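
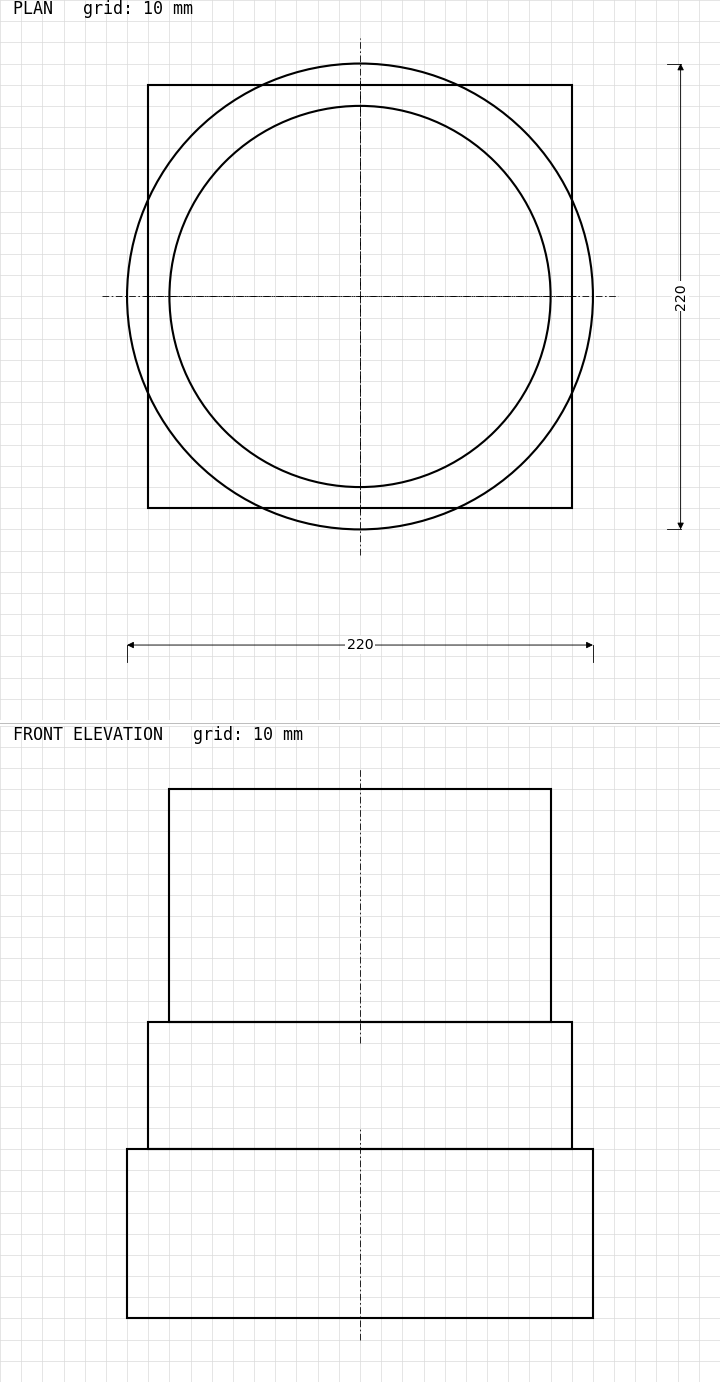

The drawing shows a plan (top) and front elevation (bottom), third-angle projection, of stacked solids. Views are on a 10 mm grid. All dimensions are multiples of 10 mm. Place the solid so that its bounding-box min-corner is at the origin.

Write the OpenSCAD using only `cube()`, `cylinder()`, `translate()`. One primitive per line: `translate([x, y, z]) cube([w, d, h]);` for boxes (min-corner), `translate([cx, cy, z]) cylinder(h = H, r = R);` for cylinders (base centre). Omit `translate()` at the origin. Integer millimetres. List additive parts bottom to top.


translate([110, 110, 0]) cylinder(h = 80, r = 110);
translate([10, 10, 80]) cube([200, 200, 60]);
translate([110, 110, 140]) cylinder(h = 110, r = 90);


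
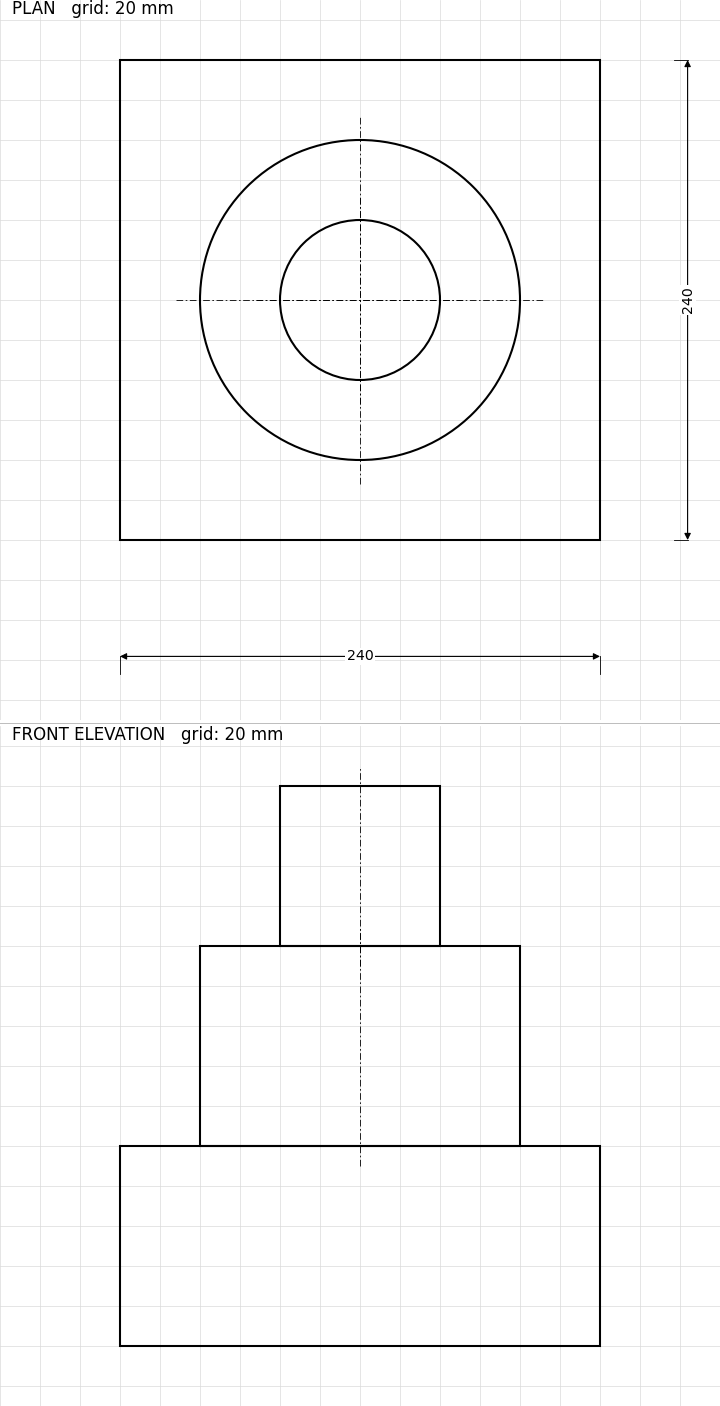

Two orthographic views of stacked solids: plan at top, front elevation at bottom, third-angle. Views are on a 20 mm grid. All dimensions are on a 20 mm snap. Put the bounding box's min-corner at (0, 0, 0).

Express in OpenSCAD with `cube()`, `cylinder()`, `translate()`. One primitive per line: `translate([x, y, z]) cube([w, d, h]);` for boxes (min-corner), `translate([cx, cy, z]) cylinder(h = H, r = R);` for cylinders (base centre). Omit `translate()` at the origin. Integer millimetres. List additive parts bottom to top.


cube([240, 240, 100]);
translate([120, 120, 100]) cylinder(h = 100, r = 80);
translate([120, 120, 200]) cylinder(h = 80, r = 40);


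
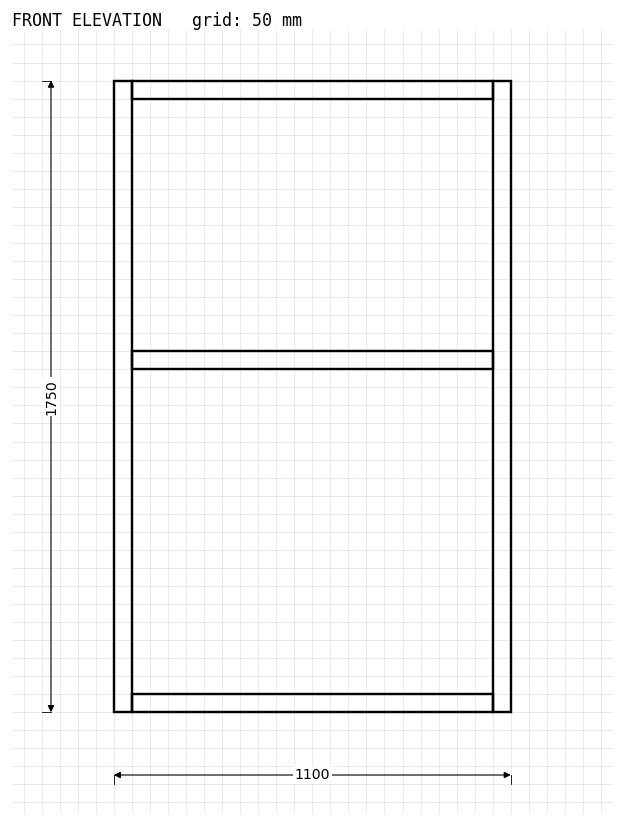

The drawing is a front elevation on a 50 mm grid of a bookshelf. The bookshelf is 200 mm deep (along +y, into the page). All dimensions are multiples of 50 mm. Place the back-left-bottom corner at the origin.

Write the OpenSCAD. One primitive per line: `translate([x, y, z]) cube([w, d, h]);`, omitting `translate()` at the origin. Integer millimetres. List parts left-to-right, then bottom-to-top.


cube([50, 200, 1750]);
translate([50, 0, 0]) cube([1000, 200, 50]);
translate([50, 0, 950]) cube([1000, 200, 50]);
translate([50, 0, 1700]) cube([1000, 200, 50]);
translate([1050, 0, 0]) cube([50, 200, 1750]);


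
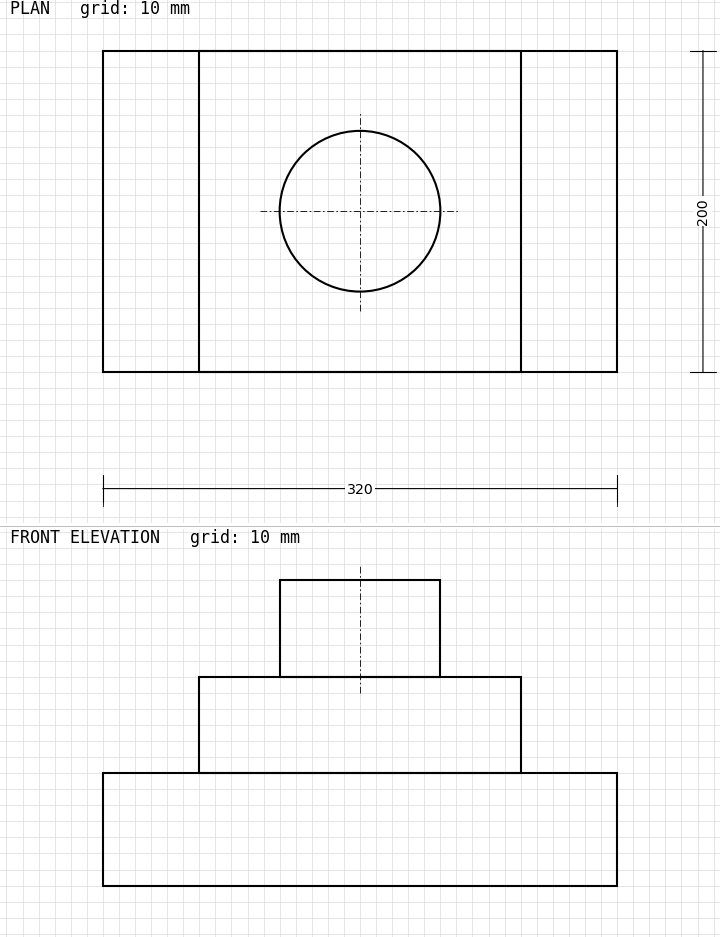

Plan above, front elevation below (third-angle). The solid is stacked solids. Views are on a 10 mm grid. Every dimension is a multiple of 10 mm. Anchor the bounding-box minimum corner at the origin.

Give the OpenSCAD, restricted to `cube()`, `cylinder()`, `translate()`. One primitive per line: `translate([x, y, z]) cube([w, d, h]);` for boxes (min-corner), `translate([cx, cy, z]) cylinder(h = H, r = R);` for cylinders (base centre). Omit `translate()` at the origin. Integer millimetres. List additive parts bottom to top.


cube([320, 200, 70]);
translate([60, 0, 70]) cube([200, 200, 60]);
translate([160, 100, 130]) cylinder(h = 60, r = 50);


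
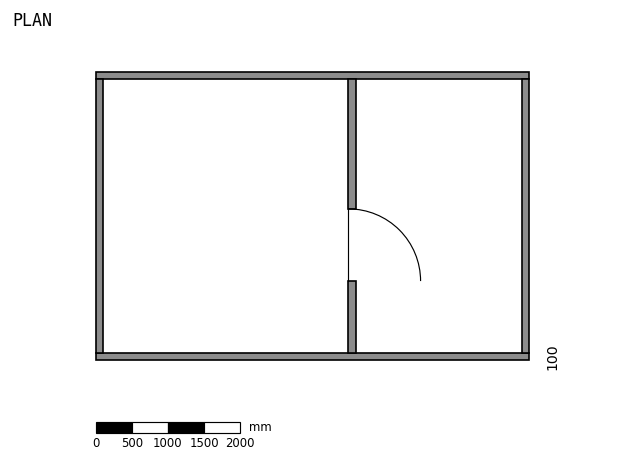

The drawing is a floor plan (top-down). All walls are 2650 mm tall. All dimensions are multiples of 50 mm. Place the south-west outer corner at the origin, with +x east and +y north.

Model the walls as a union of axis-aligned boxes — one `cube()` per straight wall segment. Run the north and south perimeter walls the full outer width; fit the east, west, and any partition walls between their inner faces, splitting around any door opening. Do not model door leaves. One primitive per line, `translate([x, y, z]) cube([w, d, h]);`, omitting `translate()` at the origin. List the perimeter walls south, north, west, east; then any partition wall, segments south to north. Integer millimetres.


cube([6000, 100, 2650]);
translate([0, 3900, 0]) cube([6000, 100, 2650]);
translate([0, 100, 0]) cube([100, 3800, 2650]);
translate([5900, 100, 0]) cube([100, 3800, 2650]);
translate([3500, 100, 0]) cube([100, 1000, 2650]);
translate([3500, 2100, 0]) cube([100, 1800, 2650]);


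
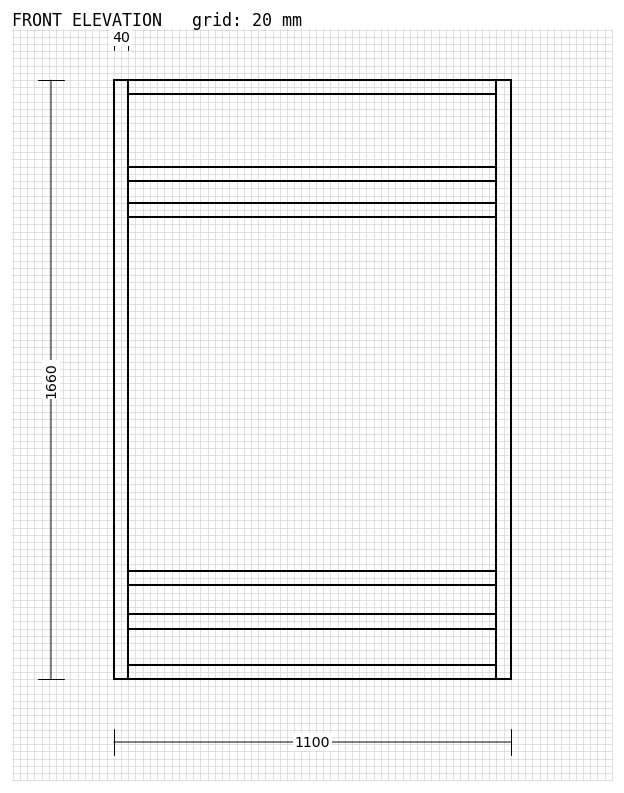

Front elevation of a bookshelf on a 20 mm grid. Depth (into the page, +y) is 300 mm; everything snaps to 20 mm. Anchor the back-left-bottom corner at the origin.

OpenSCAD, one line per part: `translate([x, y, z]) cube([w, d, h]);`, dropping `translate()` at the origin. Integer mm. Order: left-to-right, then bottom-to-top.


cube([40, 300, 1660]);
translate([40, 0, 0]) cube([1020, 300, 40]);
translate([40, 0, 140]) cube([1020, 300, 40]);
translate([40, 0, 260]) cube([1020, 300, 40]);
translate([40, 0, 1280]) cube([1020, 300, 40]);
translate([40, 0, 1380]) cube([1020, 300, 40]);
translate([40, 0, 1620]) cube([1020, 300, 40]);
translate([1060, 0, 0]) cube([40, 300, 1660]);


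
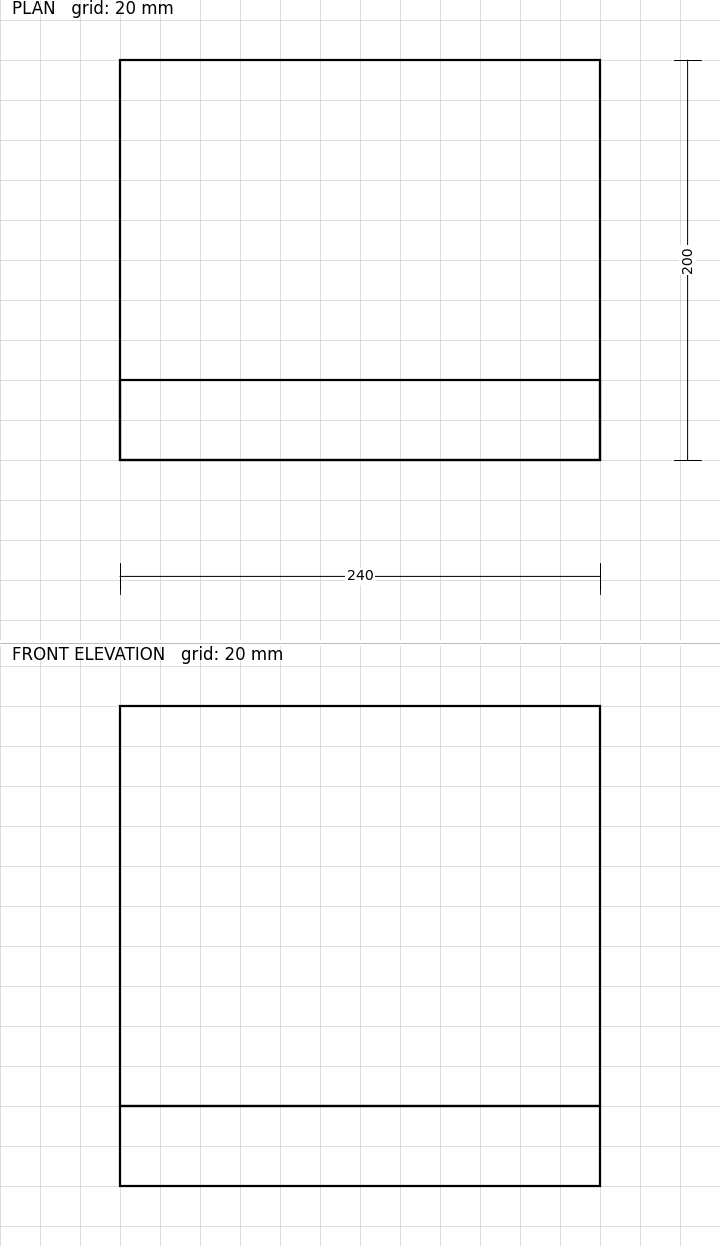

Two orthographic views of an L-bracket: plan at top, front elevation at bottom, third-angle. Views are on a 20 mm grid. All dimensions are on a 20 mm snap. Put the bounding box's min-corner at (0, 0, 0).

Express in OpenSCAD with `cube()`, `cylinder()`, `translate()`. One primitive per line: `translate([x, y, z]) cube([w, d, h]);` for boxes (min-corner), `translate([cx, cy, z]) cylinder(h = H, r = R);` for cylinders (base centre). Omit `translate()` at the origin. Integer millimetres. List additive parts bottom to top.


cube([240, 200, 40]);
translate([0, 0, 40]) cube([240, 40, 200]);


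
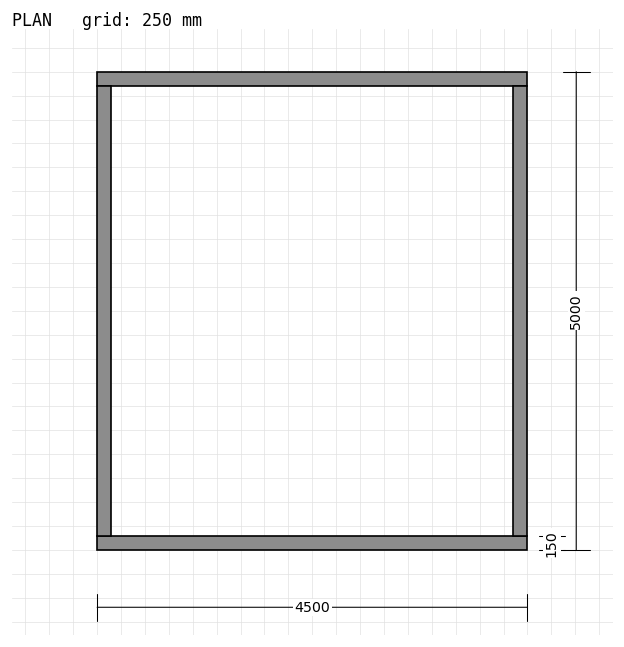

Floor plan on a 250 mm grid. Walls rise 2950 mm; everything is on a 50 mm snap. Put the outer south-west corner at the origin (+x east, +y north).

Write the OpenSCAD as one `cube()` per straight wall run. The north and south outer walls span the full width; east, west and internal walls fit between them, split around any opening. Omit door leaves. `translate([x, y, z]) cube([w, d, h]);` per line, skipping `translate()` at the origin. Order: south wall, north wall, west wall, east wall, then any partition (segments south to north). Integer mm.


cube([4500, 150, 2950]);
translate([0, 4850, 0]) cube([4500, 150, 2950]);
translate([0, 150, 0]) cube([150, 4700, 2950]);
translate([4350, 150, 0]) cube([150, 4700, 2950]);


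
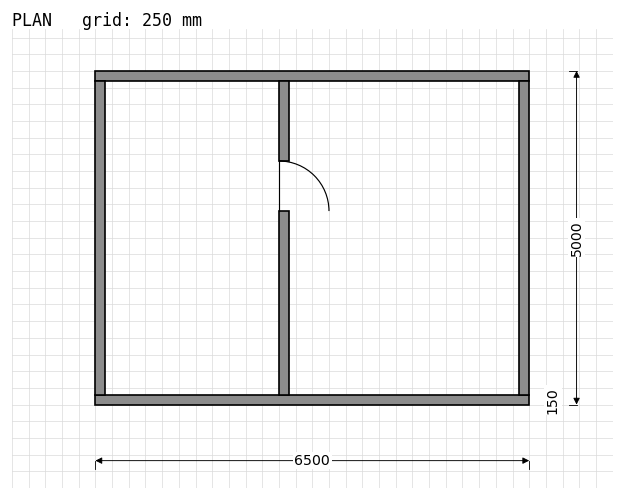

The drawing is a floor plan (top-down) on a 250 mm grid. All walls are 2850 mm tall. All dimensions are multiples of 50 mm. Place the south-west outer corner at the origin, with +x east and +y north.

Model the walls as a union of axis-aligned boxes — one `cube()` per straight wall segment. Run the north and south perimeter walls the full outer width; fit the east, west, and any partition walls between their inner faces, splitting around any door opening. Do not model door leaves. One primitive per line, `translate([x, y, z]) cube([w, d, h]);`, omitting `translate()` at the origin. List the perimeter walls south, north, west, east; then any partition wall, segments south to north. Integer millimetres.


cube([6500, 150, 2850]);
translate([0, 4850, 0]) cube([6500, 150, 2850]);
translate([0, 150, 0]) cube([150, 4700, 2850]);
translate([6350, 150, 0]) cube([150, 4700, 2850]);
translate([2750, 150, 0]) cube([150, 2750, 2850]);
translate([2750, 3650, 0]) cube([150, 1200, 2850]);


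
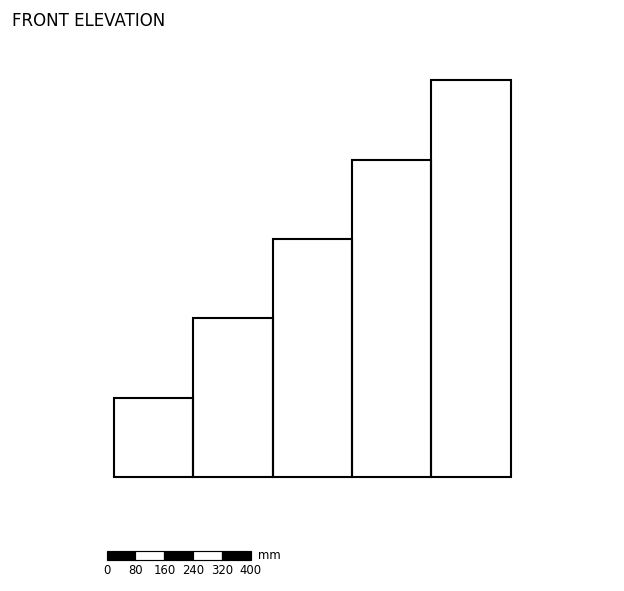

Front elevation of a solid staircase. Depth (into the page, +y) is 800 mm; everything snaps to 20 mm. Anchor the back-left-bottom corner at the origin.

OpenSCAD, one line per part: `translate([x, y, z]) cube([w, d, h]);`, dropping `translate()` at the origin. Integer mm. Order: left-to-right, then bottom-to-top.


cube([220, 800, 220]);
translate([220, 0, 0]) cube([220, 800, 440]);
translate([440, 0, 0]) cube([220, 800, 660]);
translate([660, 0, 0]) cube([220, 800, 880]);
translate([880, 0, 0]) cube([220, 800, 1100]);


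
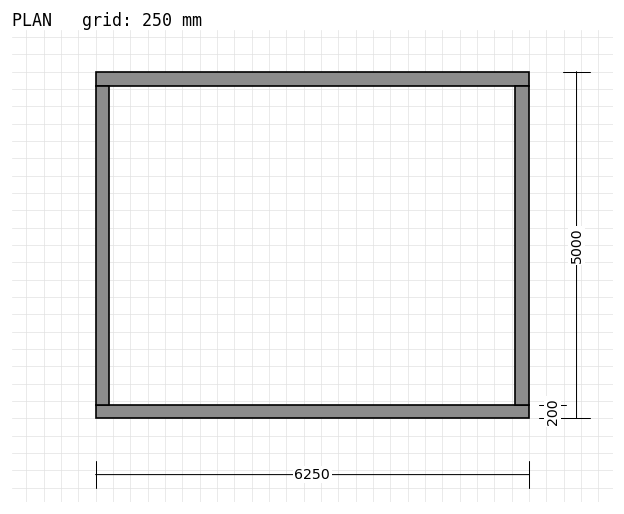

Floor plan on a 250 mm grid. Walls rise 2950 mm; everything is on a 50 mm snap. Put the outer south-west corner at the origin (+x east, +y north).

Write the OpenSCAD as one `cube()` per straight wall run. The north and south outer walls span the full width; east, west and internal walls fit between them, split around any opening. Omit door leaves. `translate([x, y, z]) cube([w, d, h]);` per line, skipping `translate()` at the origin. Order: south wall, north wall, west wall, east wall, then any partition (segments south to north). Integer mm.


cube([6250, 200, 2950]);
translate([0, 4800, 0]) cube([6250, 200, 2950]);
translate([0, 200, 0]) cube([200, 4600, 2950]);
translate([6050, 200, 0]) cube([200, 4600, 2950]);


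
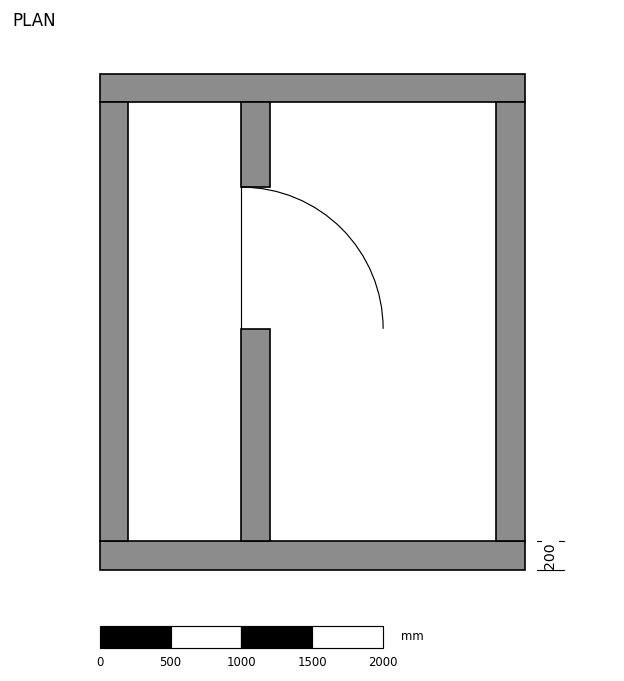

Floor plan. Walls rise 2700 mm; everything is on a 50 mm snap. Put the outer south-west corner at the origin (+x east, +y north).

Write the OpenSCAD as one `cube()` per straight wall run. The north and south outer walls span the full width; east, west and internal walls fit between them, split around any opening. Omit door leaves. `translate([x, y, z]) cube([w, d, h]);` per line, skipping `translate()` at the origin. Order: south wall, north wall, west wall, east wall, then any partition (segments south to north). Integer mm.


cube([3000, 200, 2700]);
translate([0, 3300, 0]) cube([3000, 200, 2700]);
translate([0, 200, 0]) cube([200, 3100, 2700]);
translate([2800, 200, 0]) cube([200, 3100, 2700]);
translate([1000, 200, 0]) cube([200, 1500, 2700]);
translate([1000, 2700, 0]) cube([200, 600, 2700]);


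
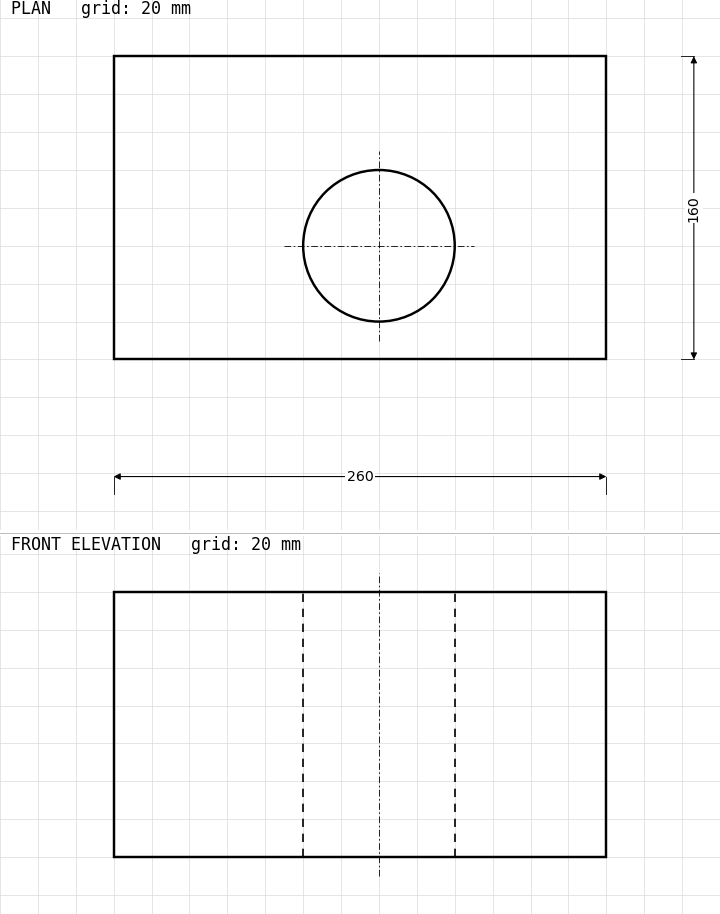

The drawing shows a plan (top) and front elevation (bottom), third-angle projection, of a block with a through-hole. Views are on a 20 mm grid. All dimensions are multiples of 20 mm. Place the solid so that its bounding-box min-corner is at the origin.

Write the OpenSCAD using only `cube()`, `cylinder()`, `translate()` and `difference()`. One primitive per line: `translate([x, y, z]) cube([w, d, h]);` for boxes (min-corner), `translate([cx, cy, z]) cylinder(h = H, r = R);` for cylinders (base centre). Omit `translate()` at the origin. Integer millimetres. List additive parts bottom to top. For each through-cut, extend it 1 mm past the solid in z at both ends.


difference() {
  cube([260, 160, 140]);
  translate([140, 60, -1]) cylinder(h = 142, r = 40);
}


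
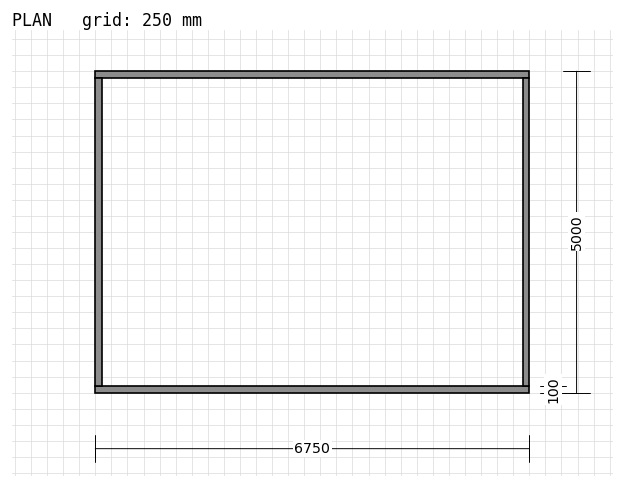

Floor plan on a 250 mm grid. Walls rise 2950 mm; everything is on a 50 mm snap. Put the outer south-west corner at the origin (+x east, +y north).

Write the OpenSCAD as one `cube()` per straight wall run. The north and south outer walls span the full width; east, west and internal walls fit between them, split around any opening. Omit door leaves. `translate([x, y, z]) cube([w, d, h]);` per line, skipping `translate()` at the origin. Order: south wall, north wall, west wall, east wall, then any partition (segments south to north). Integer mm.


cube([6750, 100, 2950]);
translate([0, 4900, 0]) cube([6750, 100, 2950]);
translate([0, 100, 0]) cube([100, 4800, 2950]);
translate([6650, 100, 0]) cube([100, 4800, 2950]);


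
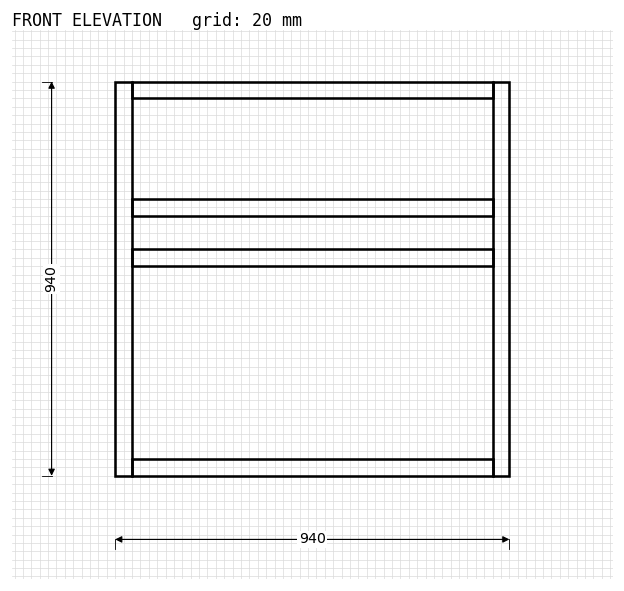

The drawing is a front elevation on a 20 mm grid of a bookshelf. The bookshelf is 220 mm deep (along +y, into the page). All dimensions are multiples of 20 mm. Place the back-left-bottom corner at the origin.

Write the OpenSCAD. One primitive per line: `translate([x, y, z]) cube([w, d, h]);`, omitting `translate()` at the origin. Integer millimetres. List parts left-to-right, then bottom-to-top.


cube([40, 220, 940]);
translate([40, 0, 0]) cube([860, 220, 40]);
translate([40, 0, 500]) cube([860, 220, 40]);
translate([40, 0, 620]) cube([860, 220, 40]);
translate([40, 0, 900]) cube([860, 220, 40]);
translate([900, 0, 0]) cube([40, 220, 940]);


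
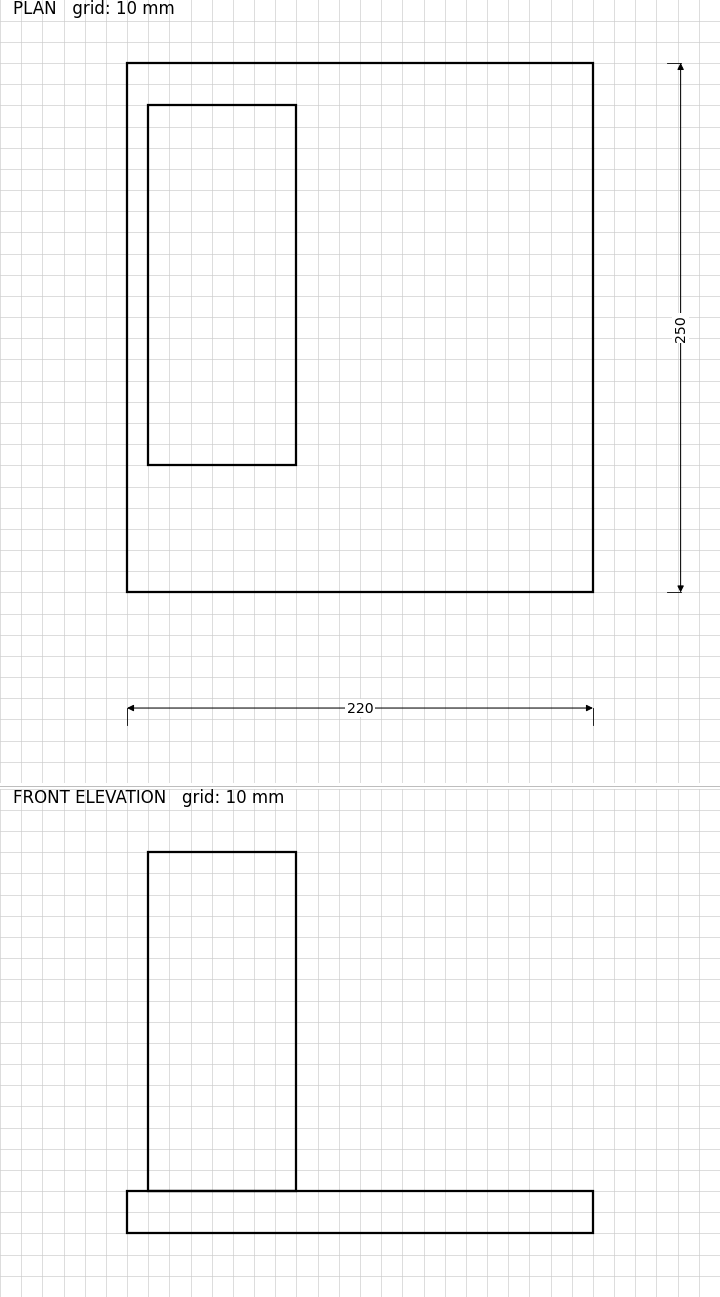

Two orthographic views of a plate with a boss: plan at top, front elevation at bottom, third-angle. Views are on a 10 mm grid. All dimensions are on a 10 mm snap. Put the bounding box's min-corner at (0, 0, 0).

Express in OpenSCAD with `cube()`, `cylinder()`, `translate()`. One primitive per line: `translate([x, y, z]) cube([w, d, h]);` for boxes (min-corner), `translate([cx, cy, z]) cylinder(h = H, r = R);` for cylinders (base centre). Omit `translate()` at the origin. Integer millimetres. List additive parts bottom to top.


cube([220, 250, 20]);
translate([10, 60, 20]) cube([70, 170, 160]);


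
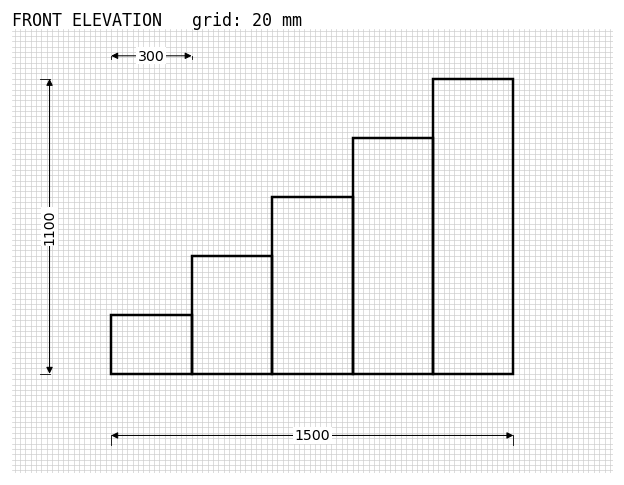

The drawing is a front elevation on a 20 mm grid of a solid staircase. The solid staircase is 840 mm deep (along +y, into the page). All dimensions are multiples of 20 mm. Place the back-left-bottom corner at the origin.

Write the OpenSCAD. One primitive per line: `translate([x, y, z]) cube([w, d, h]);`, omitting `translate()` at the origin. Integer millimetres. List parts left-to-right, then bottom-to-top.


cube([300, 840, 220]);
translate([300, 0, 0]) cube([300, 840, 440]);
translate([600, 0, 0]) cube([300, 840, 660]);
translate([900, 0, 0]) cube([300, 840, 880]);
translate([1200, 0, 0]) cube([300, 840, 1100]);


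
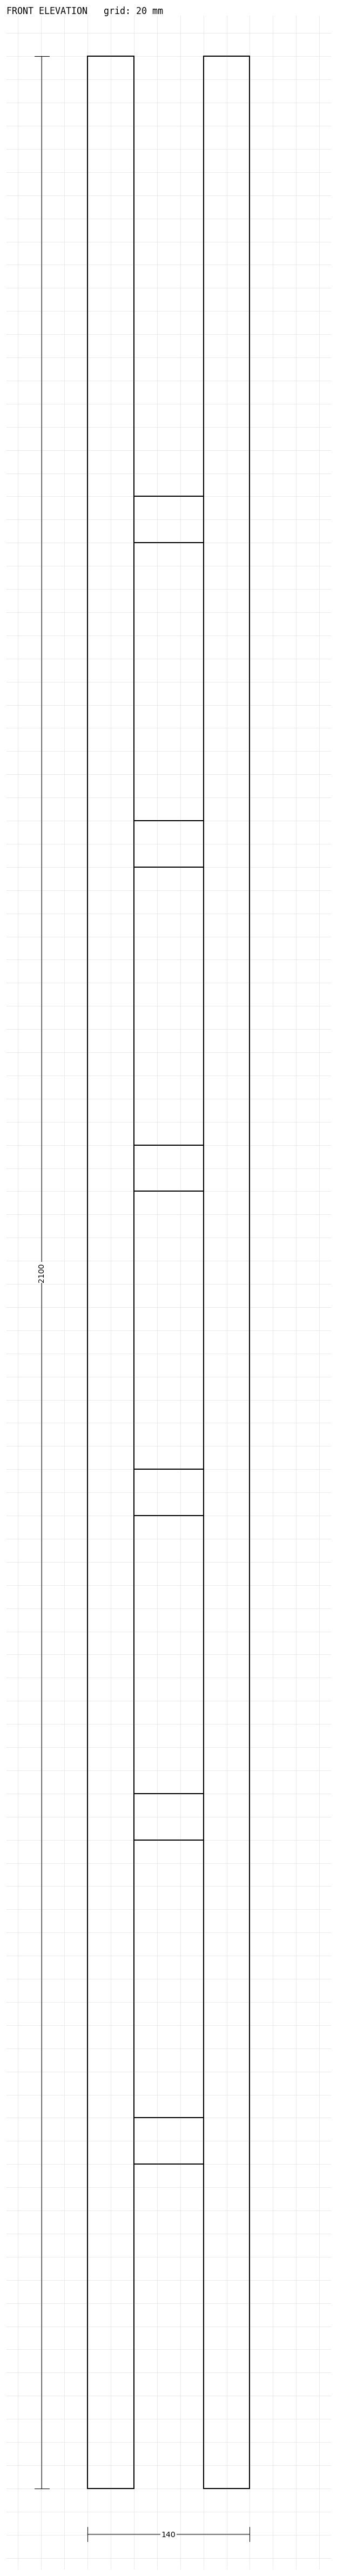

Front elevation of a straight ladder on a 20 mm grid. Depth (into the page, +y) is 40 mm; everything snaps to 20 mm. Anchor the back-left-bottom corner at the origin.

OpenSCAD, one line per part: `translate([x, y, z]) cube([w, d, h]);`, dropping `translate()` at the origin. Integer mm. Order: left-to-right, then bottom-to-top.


cube([40, 40, 2100]);
translate([40, 0, 280]) cube([60, 40, 40]);
translate([40, 0, 560]) cube([60, 40, 40]);
translate([40, 0, 840]) cube([60, 40, 40]);
translate([40, 0, 1120]) cube([60, 40, 40]);
translate([40, 0, 1400]) cube([60, 40, 40]);
translate([40, 0, 1680]) cube([60, 40, 40]);
translate([100, 0, 0]) cube([40, 40, 2100]);


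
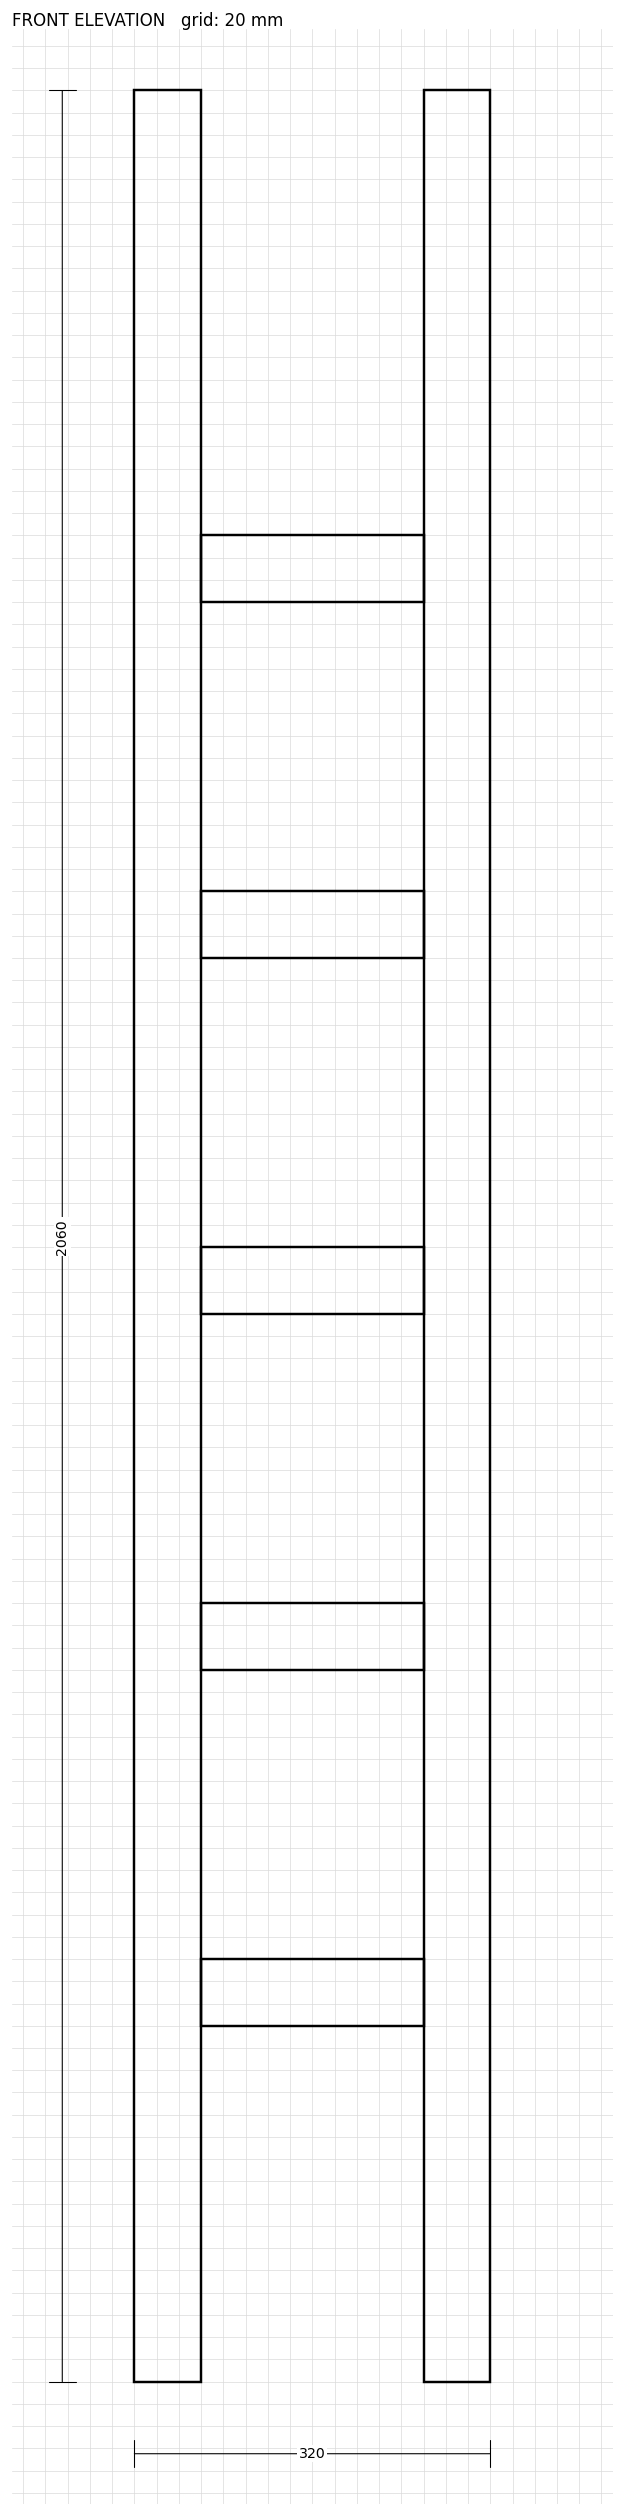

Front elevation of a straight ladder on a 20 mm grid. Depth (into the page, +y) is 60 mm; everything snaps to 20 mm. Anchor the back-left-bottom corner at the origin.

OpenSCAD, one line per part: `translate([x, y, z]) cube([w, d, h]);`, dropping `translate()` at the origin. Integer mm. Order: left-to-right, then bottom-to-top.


cube([60, 60, 2060]);
translate([60, 0, 320]) cube([200, 60, 60]);
translate([60, 0, 640]) cube([200, 60, 60]);
translate([60, 0, 960]) cube([200, 60, 60]);
translate([60, 0, 1280]) cube([200, 60, 60]);
translate([60, 0, 1600]) cube([200, 60, 60]);
translate([260, 0, 0]) cube([60, 60, 2060]);


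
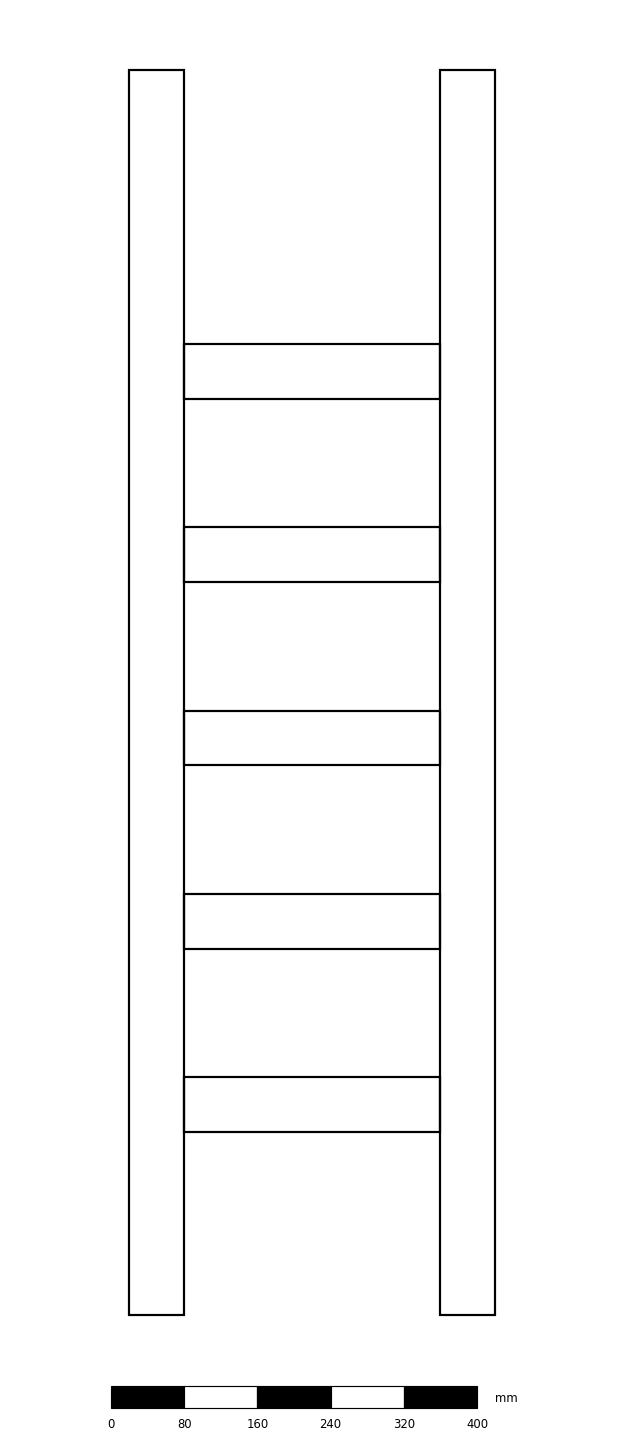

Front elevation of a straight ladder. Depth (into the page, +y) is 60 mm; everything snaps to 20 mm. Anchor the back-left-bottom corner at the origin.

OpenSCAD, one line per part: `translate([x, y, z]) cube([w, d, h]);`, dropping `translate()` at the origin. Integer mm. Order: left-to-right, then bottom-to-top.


cube([60, 60, 1360]);
translate([60, 0, 200]) cube([280, 60, 60]);
translate([60, 0, 400]) cube([280, 60, 60]);
translate([60, 0, 600]) cube([280, 60, 60]);
translate([60, 0, 800]) cube([280, 60, 60]);
translate([60, 0, 1000]) cube([280, 60, 60]);
translate([340, 0, 0]) cube([60, 60, 1360]);


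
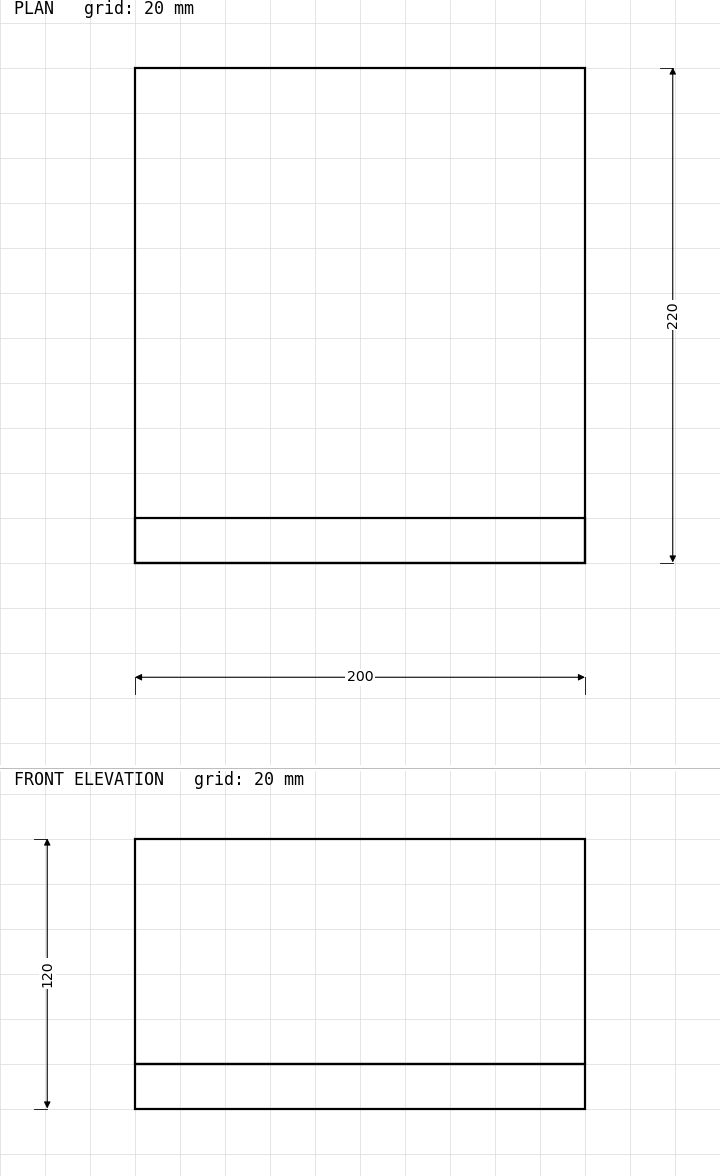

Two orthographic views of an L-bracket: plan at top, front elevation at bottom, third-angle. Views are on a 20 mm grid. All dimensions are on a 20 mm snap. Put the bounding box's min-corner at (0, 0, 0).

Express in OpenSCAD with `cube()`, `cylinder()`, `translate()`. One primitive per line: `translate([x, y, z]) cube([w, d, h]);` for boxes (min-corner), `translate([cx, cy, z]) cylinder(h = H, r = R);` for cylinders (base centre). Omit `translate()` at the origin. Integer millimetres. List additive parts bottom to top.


cube([200, 220, 20]);
translate([0, 0, 20]) cube([200, 20, 100]);


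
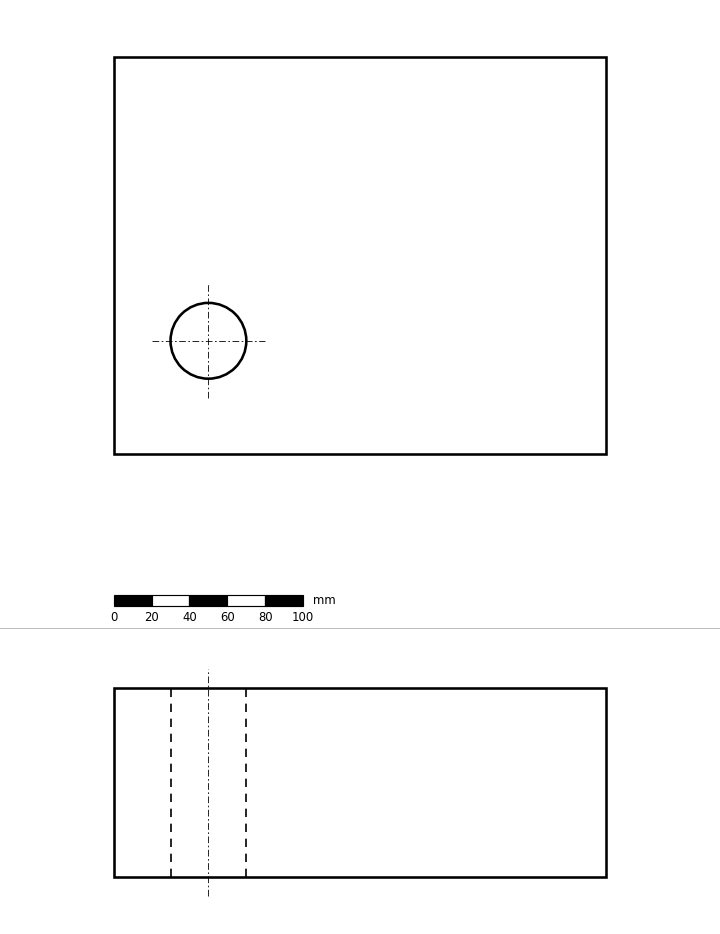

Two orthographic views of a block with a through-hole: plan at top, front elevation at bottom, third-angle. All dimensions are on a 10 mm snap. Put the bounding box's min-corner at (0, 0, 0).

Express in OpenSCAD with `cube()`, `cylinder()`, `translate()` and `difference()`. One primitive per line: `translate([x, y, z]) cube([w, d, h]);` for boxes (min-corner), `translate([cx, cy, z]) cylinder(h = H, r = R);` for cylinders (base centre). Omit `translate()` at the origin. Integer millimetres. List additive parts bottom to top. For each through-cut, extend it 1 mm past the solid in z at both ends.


difference() {
  cube([260, 210, 100]);
  translate([50, 60, -1]) cylinder(h = 102, r = 20);
}


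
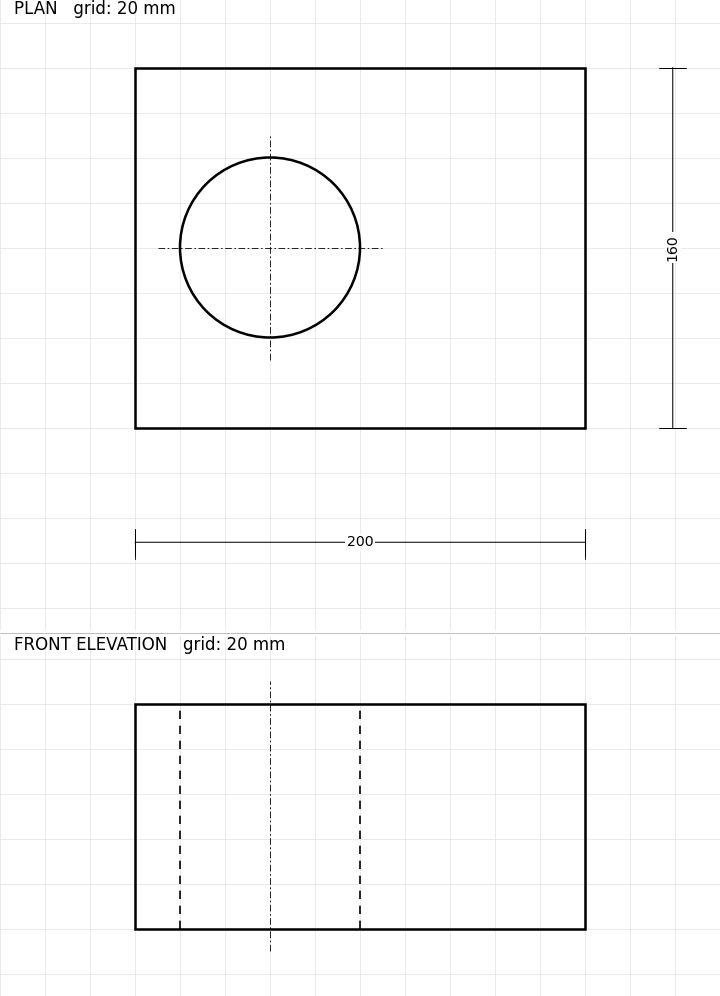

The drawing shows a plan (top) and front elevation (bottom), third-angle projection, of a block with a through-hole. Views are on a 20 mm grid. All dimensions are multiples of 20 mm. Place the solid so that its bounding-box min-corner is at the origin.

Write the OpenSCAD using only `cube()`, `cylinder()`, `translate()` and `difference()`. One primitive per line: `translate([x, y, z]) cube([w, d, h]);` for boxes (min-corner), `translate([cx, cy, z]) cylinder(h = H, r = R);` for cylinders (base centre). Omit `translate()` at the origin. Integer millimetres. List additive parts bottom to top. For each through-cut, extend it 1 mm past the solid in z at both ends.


difference() {
  cube([200, 160, 100]);
  translate([60, 80, -1]) cylinder(h = 102, r = 40);
}


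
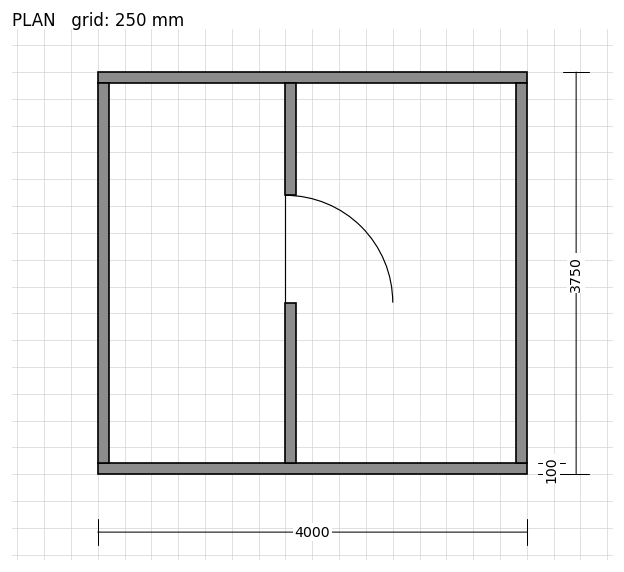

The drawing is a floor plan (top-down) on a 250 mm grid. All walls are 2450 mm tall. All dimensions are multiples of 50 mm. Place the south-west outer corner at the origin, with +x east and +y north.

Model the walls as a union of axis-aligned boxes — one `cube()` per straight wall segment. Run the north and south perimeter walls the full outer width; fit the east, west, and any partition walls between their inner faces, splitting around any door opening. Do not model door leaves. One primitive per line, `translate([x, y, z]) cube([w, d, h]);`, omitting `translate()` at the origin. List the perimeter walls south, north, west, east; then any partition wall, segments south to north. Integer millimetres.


cube([4000, 100, 2450]);
translate([0, 3650, 0]) cube([4000, 100, 2450]);
translate([0, 100, 0]) cube([100, 3550, 2450]);
translate([3900, 100, 0]) cube([100, 3550, 2450]);
translate([1750, 100, 0]) cube([100, 1500, 2450]);
translate([1750, 2600, 0]) cube([100, 1050, 2450]);


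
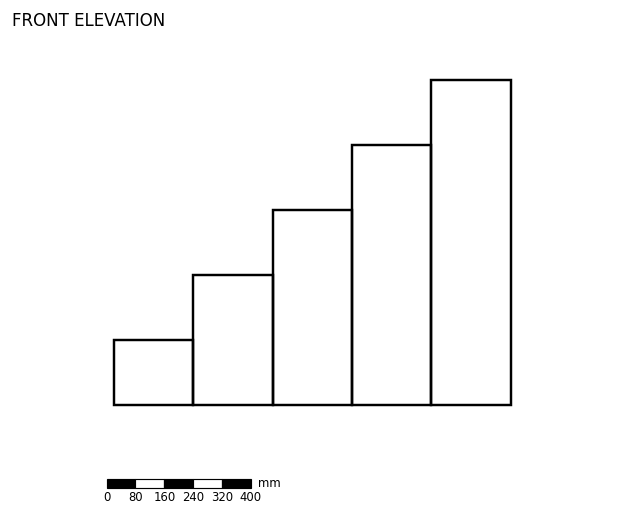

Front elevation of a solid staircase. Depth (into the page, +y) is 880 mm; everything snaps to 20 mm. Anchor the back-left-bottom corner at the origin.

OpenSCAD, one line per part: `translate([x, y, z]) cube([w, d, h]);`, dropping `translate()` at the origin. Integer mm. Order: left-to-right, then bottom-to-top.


cube([220, 880, 180]);
translate([220, 0, 0]) cube([220, 880, 360]);
translate([440, 0, 0]) cube([220, 880, 540]);
translate([660, 0, 0]) cube([220, 880, 720]);
translate([880, 0, 0]) cube([220, 880, 900]);


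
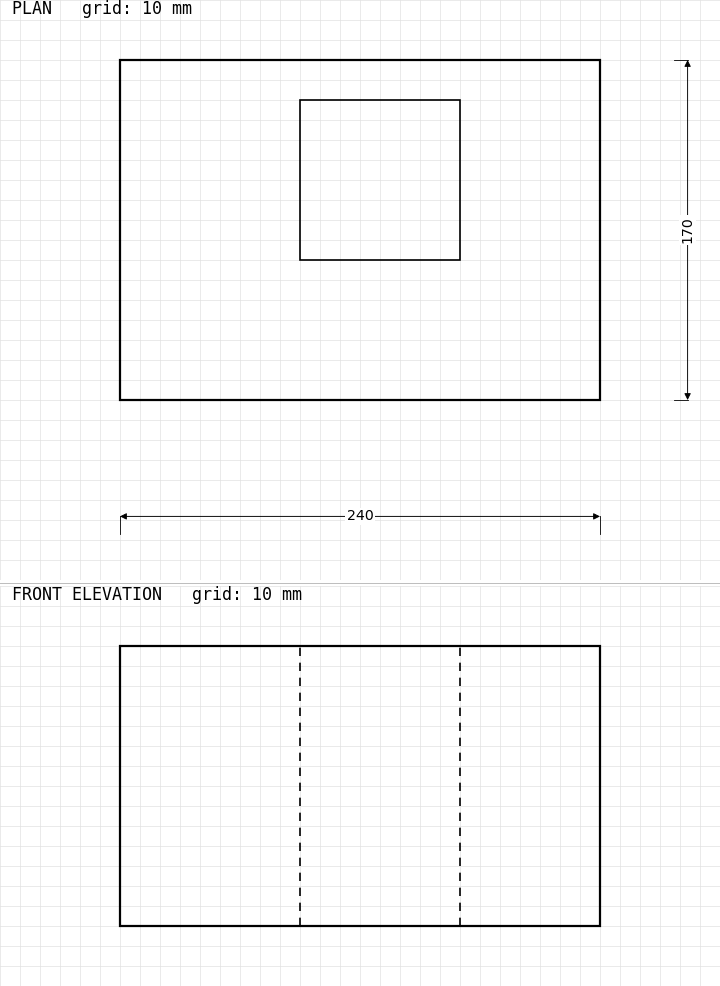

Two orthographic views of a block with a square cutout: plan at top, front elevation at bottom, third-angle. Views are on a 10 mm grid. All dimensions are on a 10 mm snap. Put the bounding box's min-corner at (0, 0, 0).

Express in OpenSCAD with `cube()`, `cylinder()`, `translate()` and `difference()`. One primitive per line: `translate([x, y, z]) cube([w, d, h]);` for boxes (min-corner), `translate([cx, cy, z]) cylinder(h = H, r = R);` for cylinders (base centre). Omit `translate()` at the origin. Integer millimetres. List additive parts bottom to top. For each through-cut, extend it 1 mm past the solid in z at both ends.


difference() {
  cube([240, 170, 140]);
  translate([90, 70, -1]) cube([80, 80, 142]);
}


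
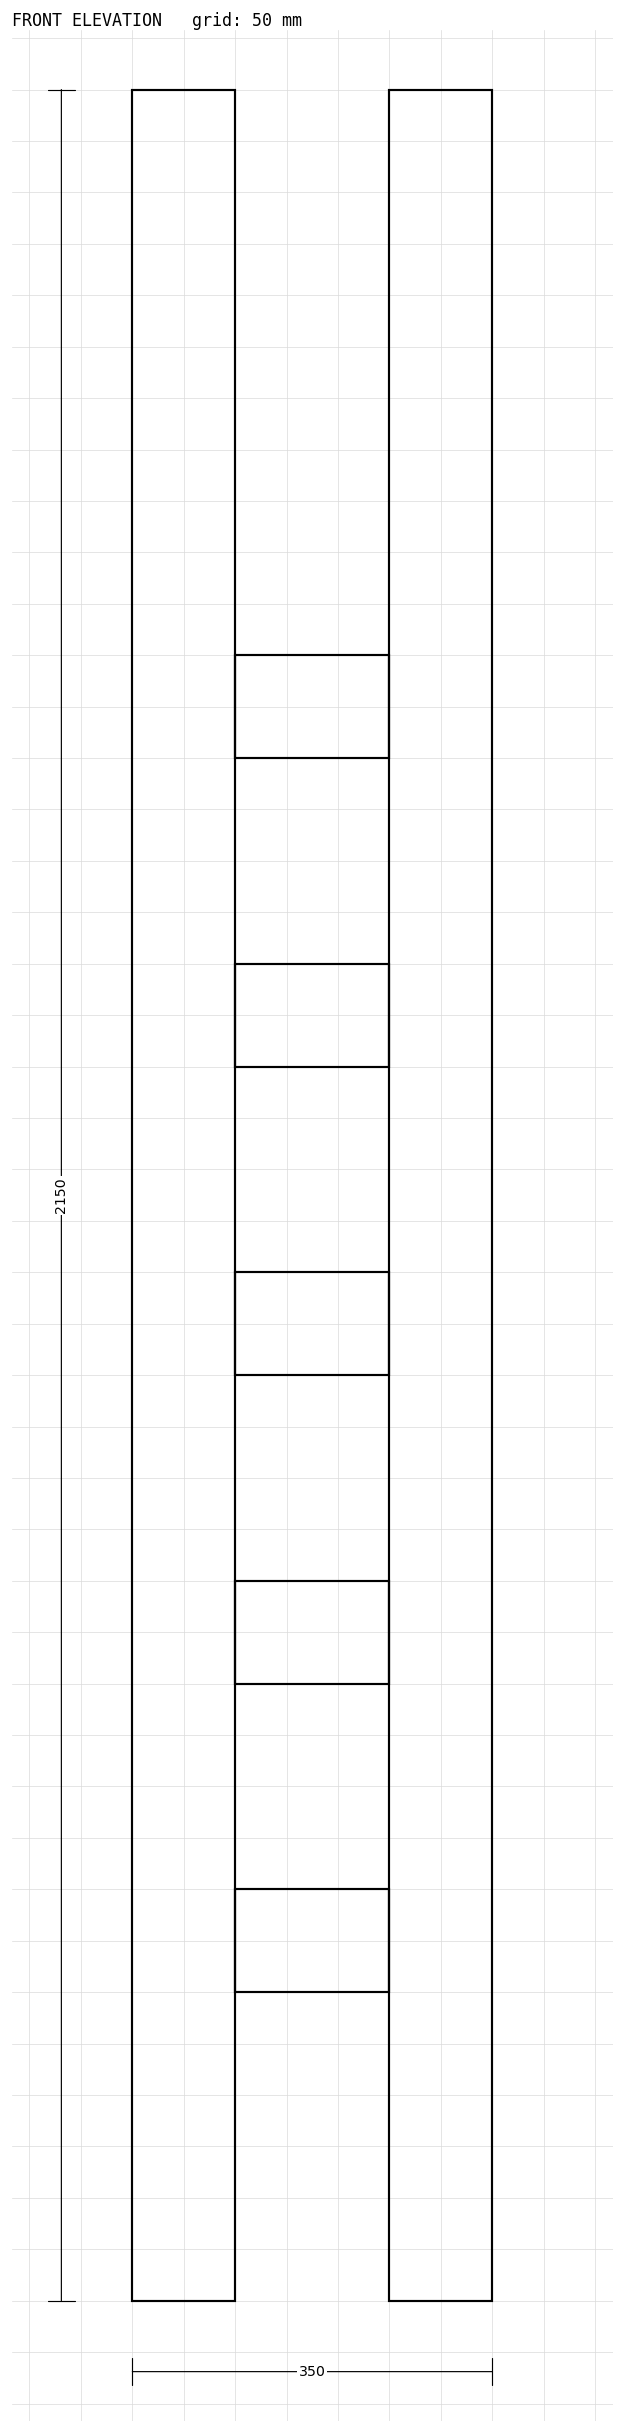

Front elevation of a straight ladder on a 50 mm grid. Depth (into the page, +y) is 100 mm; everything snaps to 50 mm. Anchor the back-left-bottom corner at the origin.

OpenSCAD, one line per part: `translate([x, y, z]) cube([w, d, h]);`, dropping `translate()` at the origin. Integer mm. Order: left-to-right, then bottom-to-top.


cube([100, 100, 2150]);
translate([100, 0, 300]) cube([150, 100, 100]);
translate([100, 0, 600]) cube([150, 100, 100]);
translate([100, 0, 900]) cube([150, 100, 100]);
translate([100, 0, 1200]) cube([150, 100, 100]);
translate([100, 0, 1500]) cube([150, 100, 100]);
translate([250, 0, 0]) cube([100, 100, 2150]);


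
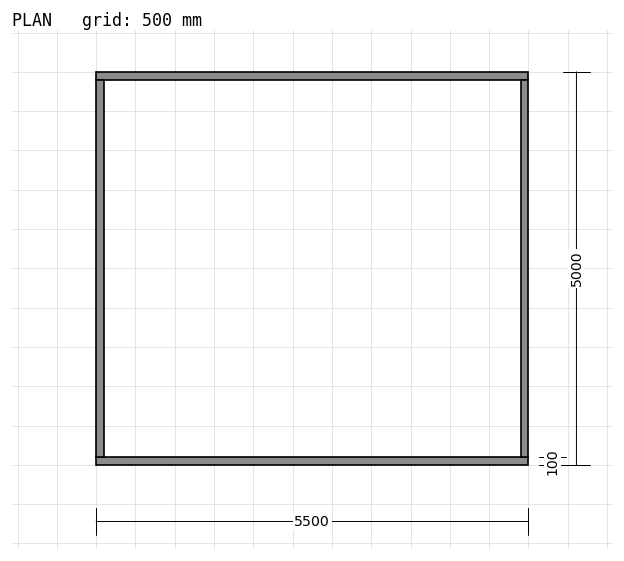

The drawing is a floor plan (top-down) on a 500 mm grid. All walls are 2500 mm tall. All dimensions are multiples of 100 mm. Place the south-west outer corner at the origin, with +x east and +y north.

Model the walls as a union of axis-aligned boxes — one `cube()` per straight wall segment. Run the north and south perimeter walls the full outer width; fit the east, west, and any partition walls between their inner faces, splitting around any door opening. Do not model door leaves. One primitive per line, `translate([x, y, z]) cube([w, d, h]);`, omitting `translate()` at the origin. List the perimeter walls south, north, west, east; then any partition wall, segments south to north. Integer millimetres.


cube([5500, 100, 2500]);
translate([0, 4900, 0]) cube([5500, 100, 2500]);
translate([0, 100, 0]) cube([100, 4800, 2500]);
translate([5400, 100, 0]) cube([100, 4800, 2500]);


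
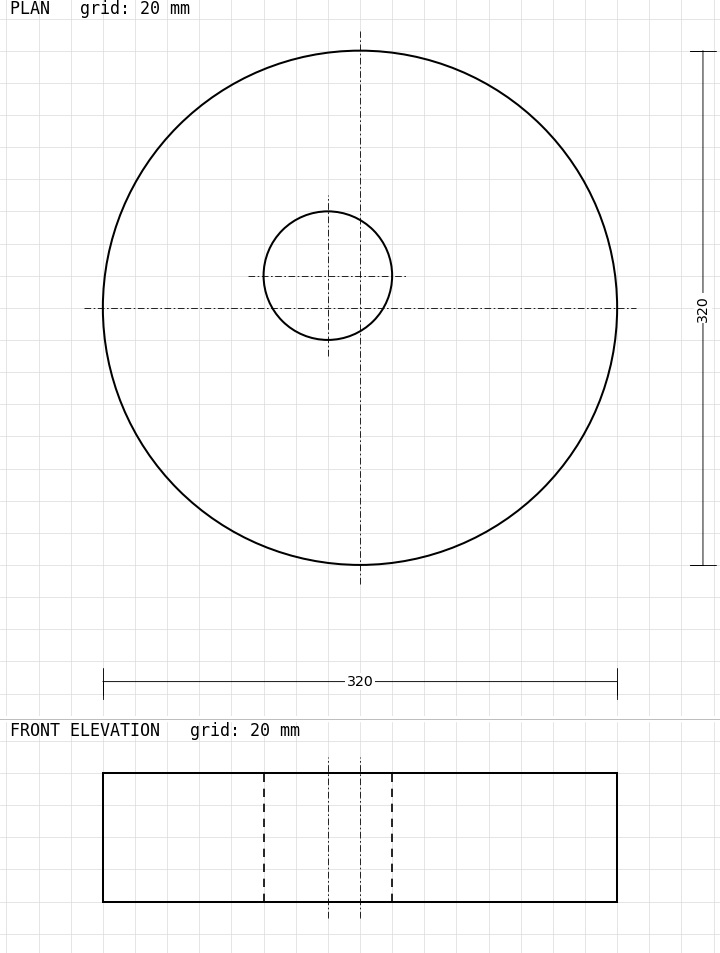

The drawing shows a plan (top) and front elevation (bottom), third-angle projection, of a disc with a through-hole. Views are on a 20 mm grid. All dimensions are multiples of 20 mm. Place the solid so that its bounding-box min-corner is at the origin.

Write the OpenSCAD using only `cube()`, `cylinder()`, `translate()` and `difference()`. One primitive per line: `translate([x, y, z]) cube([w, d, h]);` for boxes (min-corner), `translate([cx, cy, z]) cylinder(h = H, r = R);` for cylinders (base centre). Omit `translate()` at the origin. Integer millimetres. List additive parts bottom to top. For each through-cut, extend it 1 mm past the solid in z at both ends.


difference() {
  translate([160, 160, 0]) cylinder(h = 80, r = 160);
  translate([140, 180, -1]) cylinder(h = 82, r = 40);
}


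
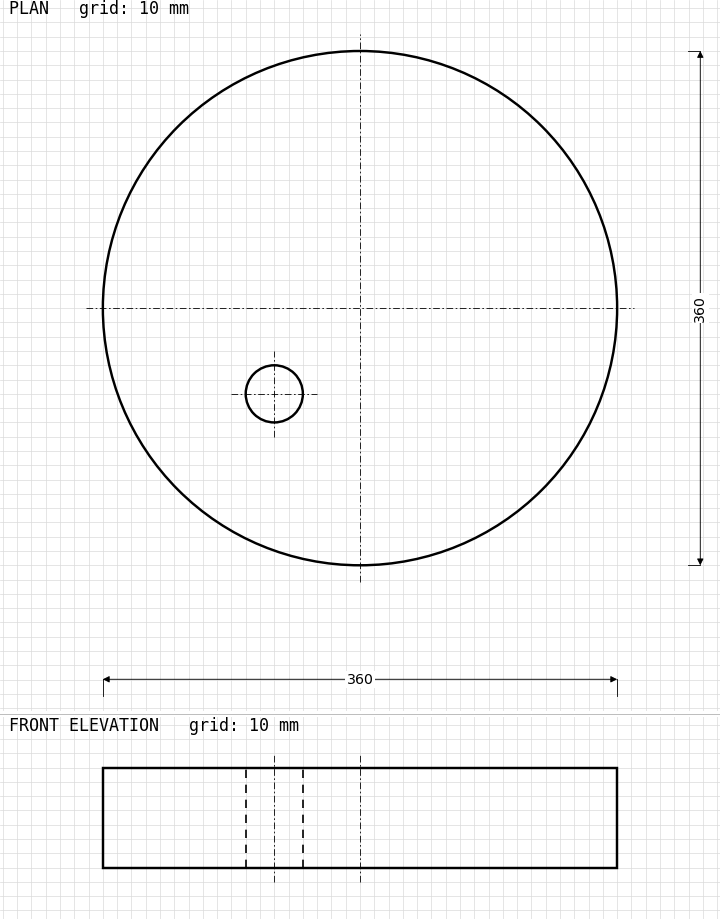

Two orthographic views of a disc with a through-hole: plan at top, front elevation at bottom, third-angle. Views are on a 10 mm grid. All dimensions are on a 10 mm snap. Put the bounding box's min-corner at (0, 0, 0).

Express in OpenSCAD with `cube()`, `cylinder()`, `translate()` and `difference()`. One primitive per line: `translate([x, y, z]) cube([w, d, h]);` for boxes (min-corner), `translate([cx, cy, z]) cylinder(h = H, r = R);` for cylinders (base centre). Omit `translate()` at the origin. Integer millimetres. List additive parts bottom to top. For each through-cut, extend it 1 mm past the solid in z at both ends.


difference() {
  translate([180, 180, 0]) cylinder(h = 70, r = 180);
  translate([120, 120, -1]) cylinder(h = 72, r = 20);
}


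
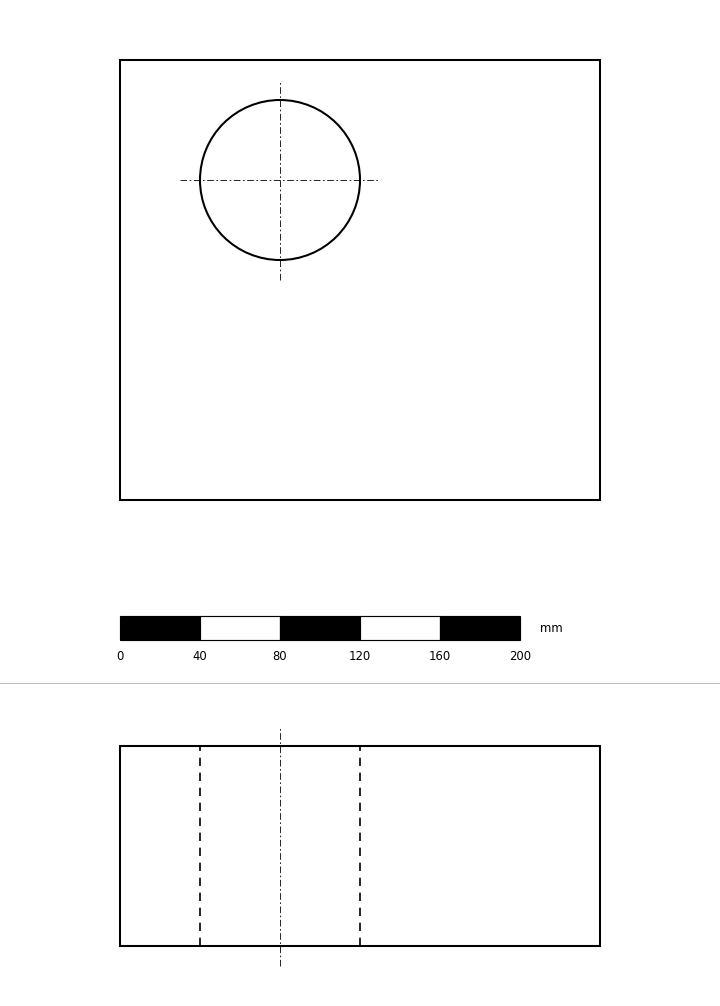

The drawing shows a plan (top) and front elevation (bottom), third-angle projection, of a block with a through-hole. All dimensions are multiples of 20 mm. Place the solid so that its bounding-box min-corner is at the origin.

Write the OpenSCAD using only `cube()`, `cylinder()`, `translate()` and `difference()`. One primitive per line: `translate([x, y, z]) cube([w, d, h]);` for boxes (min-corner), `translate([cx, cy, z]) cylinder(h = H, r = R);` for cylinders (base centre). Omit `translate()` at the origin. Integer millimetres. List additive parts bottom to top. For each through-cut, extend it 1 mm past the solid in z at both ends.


difference() {
  cube([240, 220, 100]);
  translate([80, 160, -1]) cylinder(h = 102, r = 40);
}


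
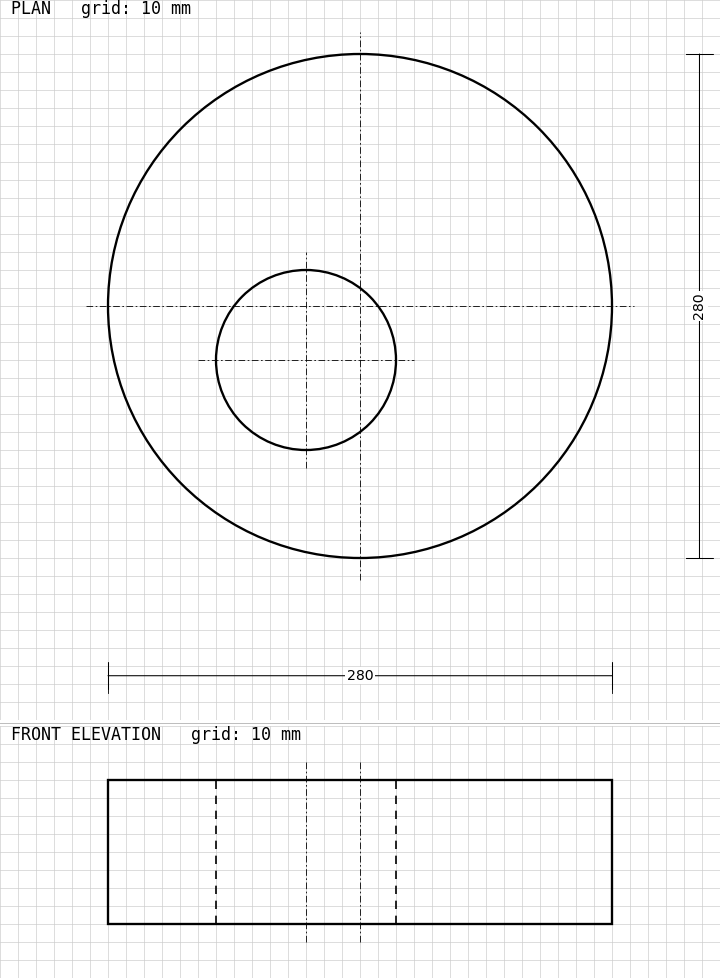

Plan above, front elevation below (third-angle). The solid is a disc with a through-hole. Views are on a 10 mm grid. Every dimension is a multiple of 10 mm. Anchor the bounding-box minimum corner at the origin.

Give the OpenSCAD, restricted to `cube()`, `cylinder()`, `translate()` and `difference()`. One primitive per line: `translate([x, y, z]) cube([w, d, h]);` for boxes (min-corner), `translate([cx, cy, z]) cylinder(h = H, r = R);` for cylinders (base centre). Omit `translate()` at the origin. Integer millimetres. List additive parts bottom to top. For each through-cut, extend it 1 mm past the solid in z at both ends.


difference() {
  translate([140, 140, 0]) cylinder(h = 80, r = 140);
  translate([110, 110, -1]) cylinder(h = 82, r = 50);
}


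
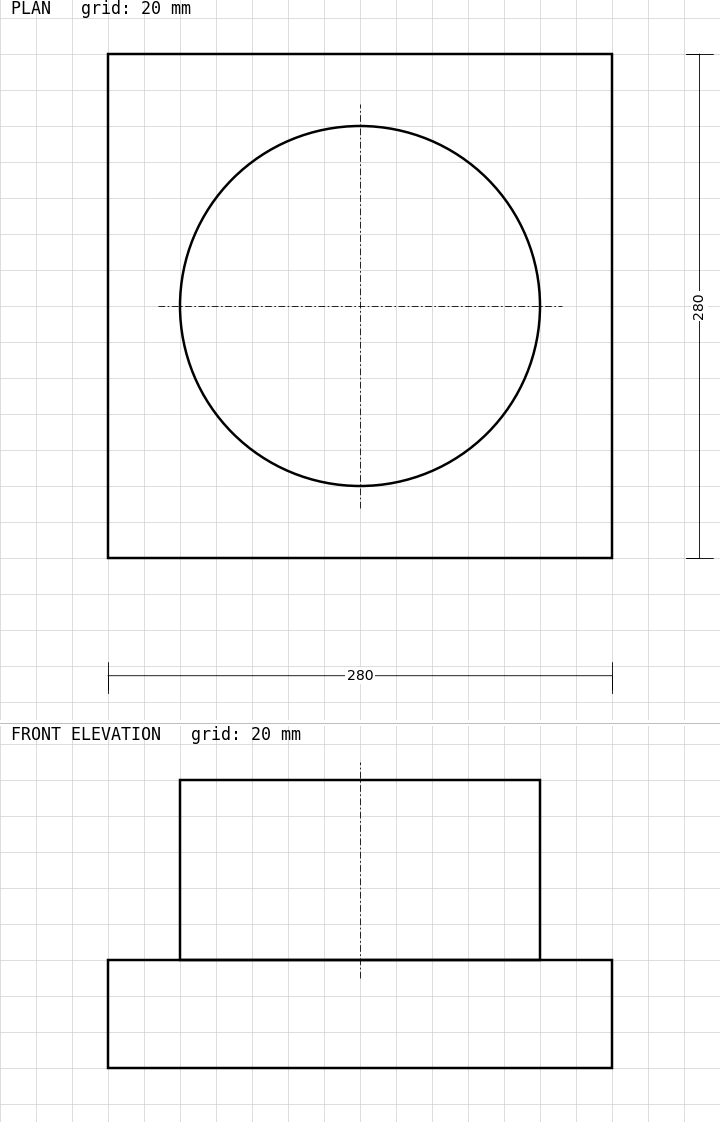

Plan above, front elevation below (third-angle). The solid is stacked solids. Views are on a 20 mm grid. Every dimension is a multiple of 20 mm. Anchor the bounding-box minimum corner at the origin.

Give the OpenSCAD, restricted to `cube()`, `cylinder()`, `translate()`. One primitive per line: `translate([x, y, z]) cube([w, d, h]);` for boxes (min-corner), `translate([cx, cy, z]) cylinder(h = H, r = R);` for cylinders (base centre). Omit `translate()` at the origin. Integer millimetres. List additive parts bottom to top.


cube([280, 280, 60]);
translate([140, 140, 60]) cylinder(h = 100, r = 100);


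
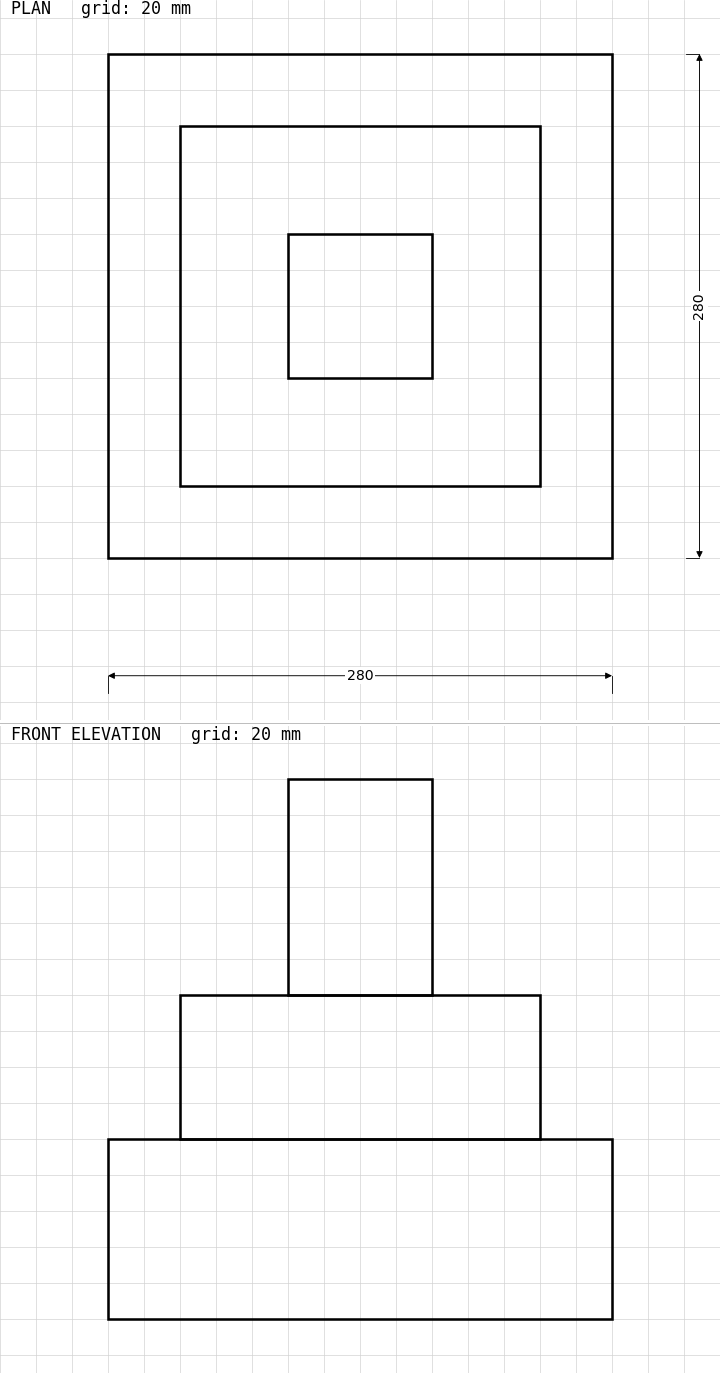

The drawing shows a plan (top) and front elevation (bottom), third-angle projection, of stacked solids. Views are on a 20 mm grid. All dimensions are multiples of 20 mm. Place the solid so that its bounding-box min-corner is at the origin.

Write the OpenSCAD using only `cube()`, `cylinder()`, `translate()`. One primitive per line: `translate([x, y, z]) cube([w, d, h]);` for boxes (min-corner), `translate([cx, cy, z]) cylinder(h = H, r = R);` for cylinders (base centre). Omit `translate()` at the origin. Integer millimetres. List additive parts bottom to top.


cube([280, 280, 100]);
translate([40, 40, 100]) cube([200, 200, 80]);
translate([100, 100, 180]) cube([80, 80, 120]);
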